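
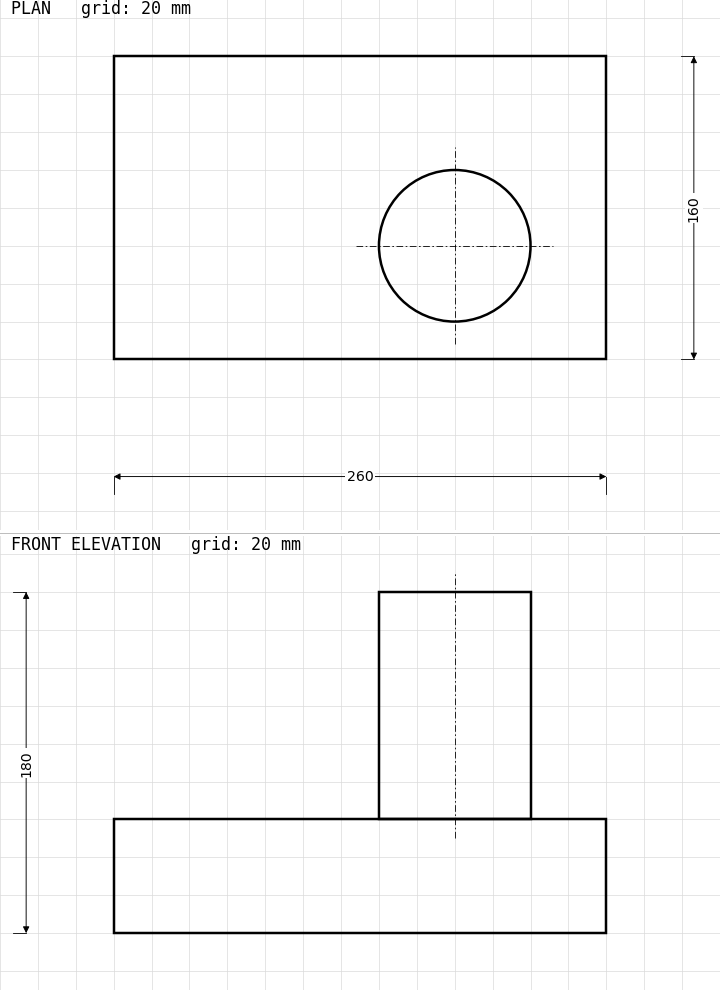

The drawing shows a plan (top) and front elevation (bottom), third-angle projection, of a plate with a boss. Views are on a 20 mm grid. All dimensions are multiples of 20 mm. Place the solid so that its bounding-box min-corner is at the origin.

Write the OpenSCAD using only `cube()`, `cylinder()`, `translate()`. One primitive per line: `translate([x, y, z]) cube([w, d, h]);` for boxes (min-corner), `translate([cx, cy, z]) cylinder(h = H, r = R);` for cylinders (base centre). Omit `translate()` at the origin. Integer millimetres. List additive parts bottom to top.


cube([260, 160, 60]);
translate([180, 60, 60]) cylinder(h = 120, r = 40);


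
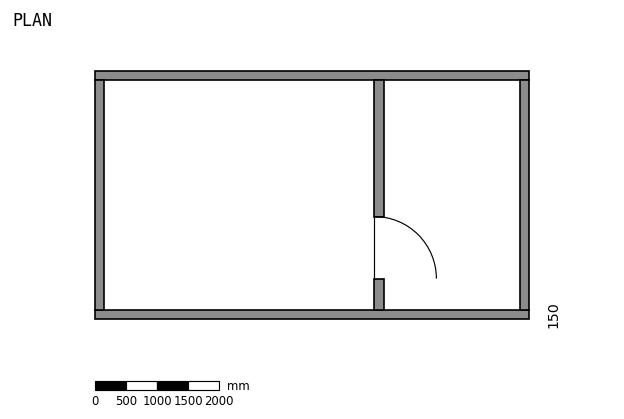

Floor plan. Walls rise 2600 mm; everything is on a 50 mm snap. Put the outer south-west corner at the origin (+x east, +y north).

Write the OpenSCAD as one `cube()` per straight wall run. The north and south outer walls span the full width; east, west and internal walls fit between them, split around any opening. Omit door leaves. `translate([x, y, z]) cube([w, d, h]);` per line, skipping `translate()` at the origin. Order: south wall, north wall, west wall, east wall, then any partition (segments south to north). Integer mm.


cube([7000, 150, 2600]);
translate([0, 3850, 0]) cube([7000, 150, 2600]);
translate([0, 150, 0]) cube([150, 3700, 2600]);
translate([6850, 150, 0]) cube([150, 3700, 2600]);
translate([4500, 150, 0]) cube([150, 500, 2600]);
translate([4500, 1650, 0]) cube([150, 2200, 2600]);


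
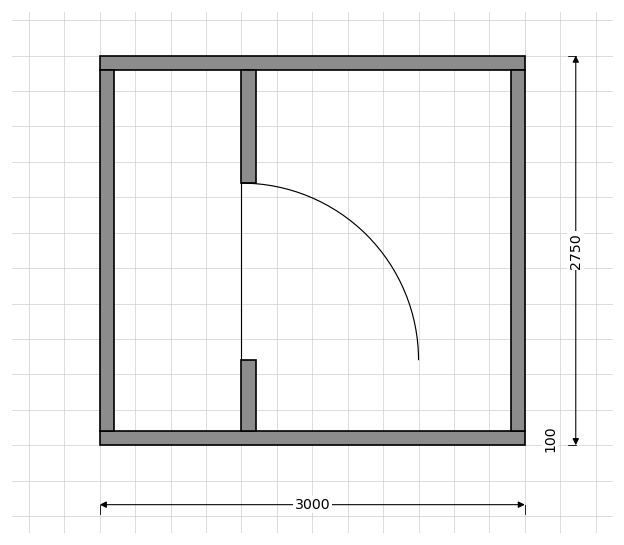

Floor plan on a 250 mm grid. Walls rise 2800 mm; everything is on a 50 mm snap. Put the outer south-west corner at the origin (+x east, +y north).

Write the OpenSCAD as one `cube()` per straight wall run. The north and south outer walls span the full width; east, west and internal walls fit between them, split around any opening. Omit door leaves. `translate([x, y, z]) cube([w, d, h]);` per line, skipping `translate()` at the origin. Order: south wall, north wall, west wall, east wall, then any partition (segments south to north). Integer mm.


cube([3000, 100, 2800]);
translate([0, 2650, 0]) cube([3000, 100, 2800]);
translate([0, 100, 0]) cube([100, 2550, 2800]);
translate([2900, 100, 0]) cube([100, 2550, 2800]);
translate([1000, 100, 0]) cube([100, 500, 2800]);
translate([1000, 1850, 0]) cube([100, 800, 2800]);


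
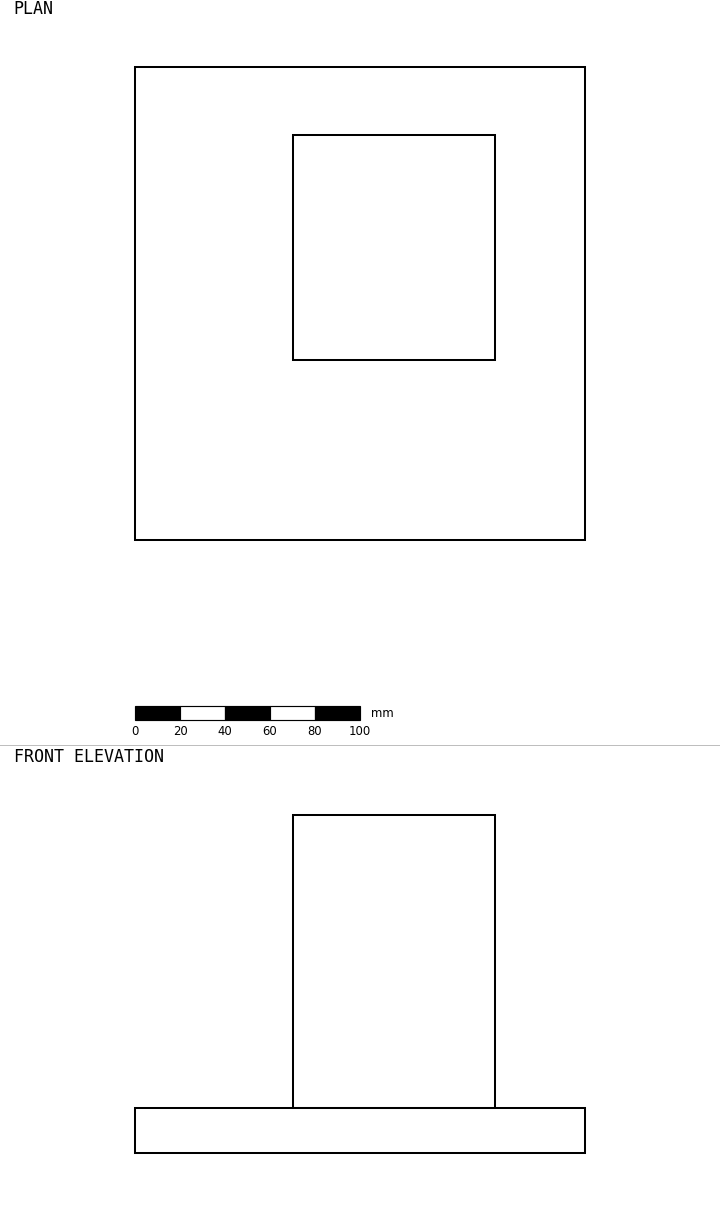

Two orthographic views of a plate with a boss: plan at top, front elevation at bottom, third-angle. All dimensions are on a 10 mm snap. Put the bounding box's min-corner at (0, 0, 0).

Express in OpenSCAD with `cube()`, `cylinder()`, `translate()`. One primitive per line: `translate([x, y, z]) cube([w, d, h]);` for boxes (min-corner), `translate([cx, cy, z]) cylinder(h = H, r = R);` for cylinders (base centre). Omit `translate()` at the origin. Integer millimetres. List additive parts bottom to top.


cube([200, 210, 20]);
translate([70, 80, 20]) cube([90, 100, 130]);


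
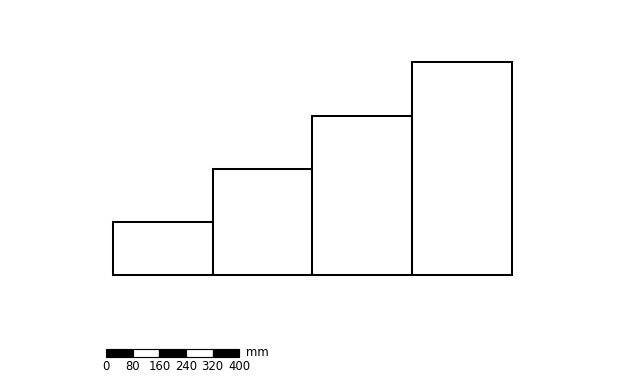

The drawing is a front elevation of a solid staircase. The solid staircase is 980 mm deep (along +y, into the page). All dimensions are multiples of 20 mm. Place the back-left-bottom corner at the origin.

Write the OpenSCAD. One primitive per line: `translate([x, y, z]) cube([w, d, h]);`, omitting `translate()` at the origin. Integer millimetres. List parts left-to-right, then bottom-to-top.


cube([300, 980, 160]);
translate([300, 0, 0]) cube([300, 980, 320]);
translate([600, 0, 0]) cube([300, 980, 480]);
translate([900, 0, 0]) cube([300, 980, 640]);


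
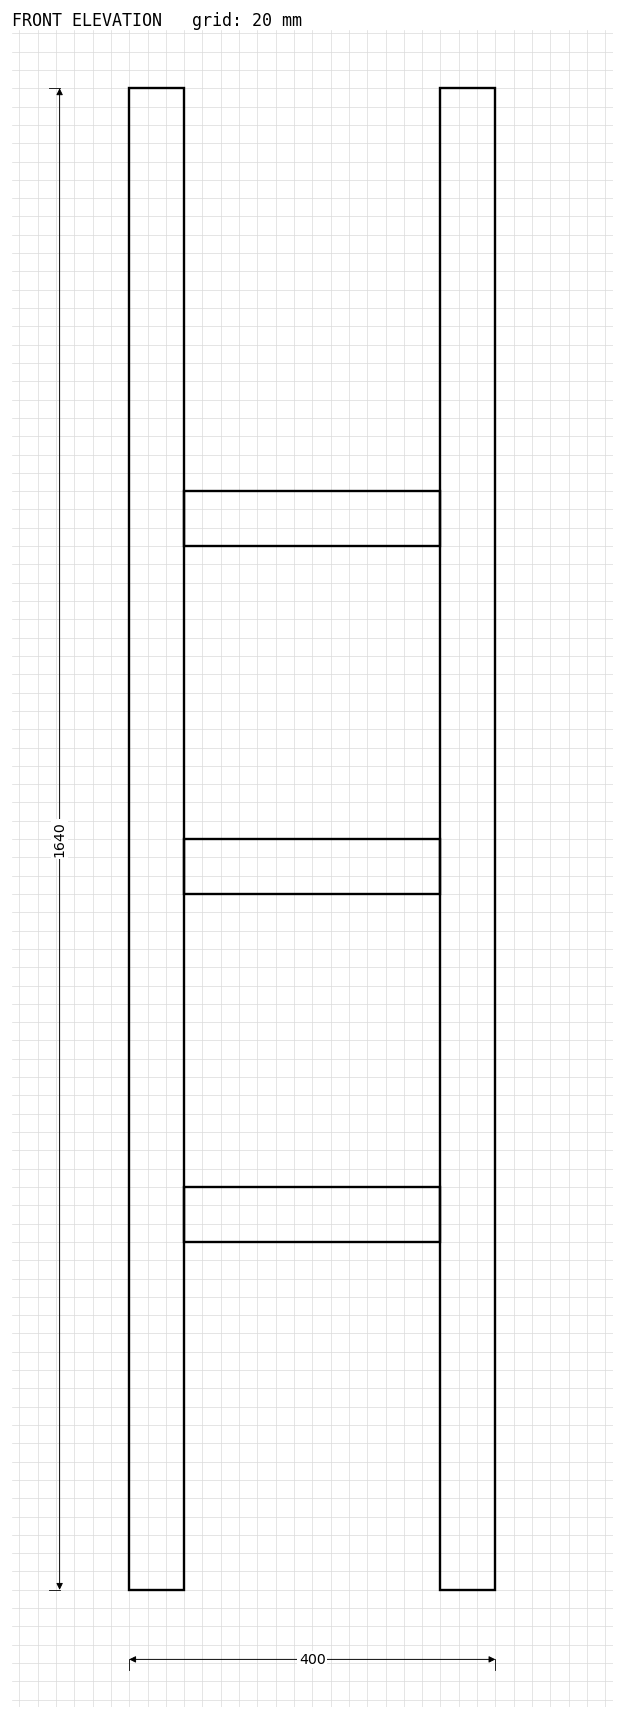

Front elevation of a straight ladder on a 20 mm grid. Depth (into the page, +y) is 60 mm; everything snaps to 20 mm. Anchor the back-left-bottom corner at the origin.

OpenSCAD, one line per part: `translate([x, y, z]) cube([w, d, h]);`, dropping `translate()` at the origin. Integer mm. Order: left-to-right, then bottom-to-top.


cube([60, 60, 1640]);
translate([60, 0, 380]) cube([280, 60, 60]);
translate([60, 0, 760]) cube([280, 60, 60]);
translate([60, 0, 1140]) cube([280, 60, 60]);
translate([340, 0, 0]) cube([60, 60, 1640]);


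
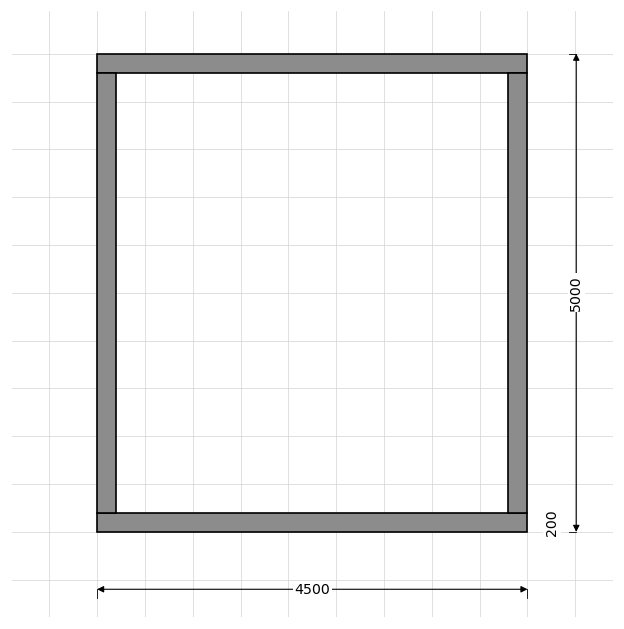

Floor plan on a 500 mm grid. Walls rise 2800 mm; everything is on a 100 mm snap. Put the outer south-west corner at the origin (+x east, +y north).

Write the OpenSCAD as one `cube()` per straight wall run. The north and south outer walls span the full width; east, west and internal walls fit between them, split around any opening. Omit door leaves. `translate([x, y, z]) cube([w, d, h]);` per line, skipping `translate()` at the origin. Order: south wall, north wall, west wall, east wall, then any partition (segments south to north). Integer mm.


cube([4500, 200, 2800]);
translate([0, 4800, 0]) cube([4500, 200, 2800]);
translate([0, 200, 0]) cube([200, 4600, 2800]);
translate([4300, 200, 0]) cube([200, 4600, 2800]);


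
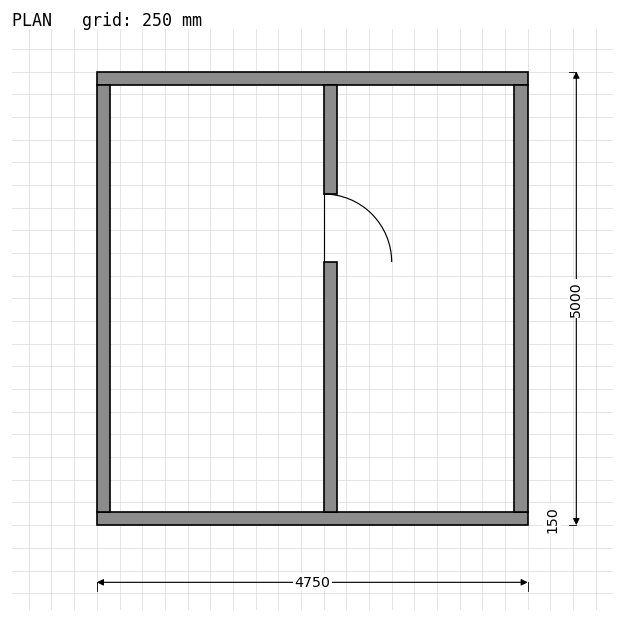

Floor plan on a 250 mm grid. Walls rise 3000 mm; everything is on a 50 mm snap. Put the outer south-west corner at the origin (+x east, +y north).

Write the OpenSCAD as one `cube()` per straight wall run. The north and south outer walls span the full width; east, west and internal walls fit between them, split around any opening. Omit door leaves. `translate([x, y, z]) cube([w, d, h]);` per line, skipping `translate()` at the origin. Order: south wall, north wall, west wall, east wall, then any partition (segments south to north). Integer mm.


cube([4750, 150, 3000]);
translate([0, 4850, 0]) cube([4750, 150, 3000]);
translate([0, 150, 0]) cube([150, 4700, 3000]);
translate([4600, 150, 0]) cube([150, 4700, 3000]);
translate([2500, 150, 0]) cube([150, 2750, 3000]);
translate([2500, 3650, 0]) cube([150, 1200, 3000]);


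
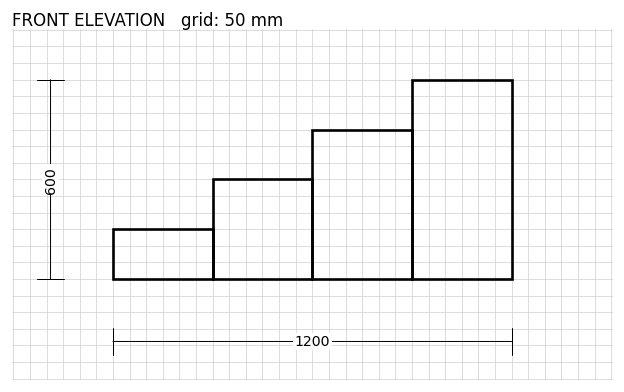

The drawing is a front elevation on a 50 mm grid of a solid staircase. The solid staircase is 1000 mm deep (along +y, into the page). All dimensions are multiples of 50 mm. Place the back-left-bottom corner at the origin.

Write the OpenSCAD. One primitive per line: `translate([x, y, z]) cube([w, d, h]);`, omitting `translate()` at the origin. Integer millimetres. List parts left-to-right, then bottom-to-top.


cube([300, 1000, 150]);
translate([300, 0, 0]) cube([300, 1000, 300]);
translate([600, 0, 0]) cube([300, 1000, 450]);
translate([900, 0, 0]) cube([300, 1000, 600]);


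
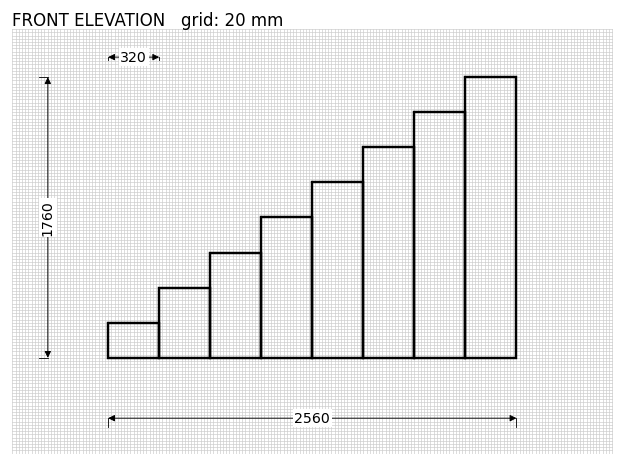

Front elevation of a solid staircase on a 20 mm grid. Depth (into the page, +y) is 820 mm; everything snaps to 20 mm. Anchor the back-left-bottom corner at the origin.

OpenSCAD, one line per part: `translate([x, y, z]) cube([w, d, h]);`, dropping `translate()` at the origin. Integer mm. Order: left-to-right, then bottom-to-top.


cube([320, 820, 220]);
translate([320, 0, 0]) cube([320, 820, 440]);
translate([640, 0, 0]) cube([320, 820, 660]);
translate([960, 0, 0]) cube([320, 820, 880]);
translate([1280, 0, 0]) cube([320, 820, 1100]);
translate([1600, 0, 0]) cube([320, 820, 1320]);
translate([1920, 0, 0]) cube([320, 820, 1540]);
translate([2240, 0, 0]) cube([320, 820, 1760]);


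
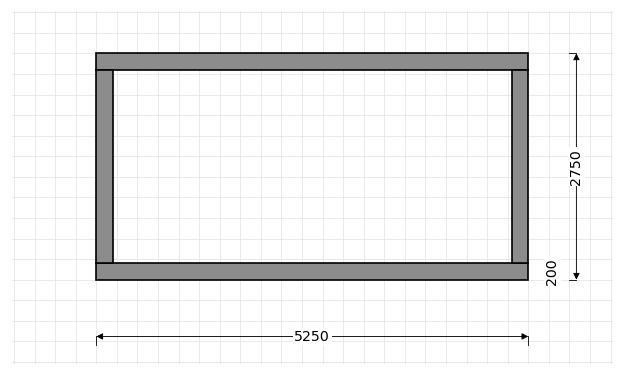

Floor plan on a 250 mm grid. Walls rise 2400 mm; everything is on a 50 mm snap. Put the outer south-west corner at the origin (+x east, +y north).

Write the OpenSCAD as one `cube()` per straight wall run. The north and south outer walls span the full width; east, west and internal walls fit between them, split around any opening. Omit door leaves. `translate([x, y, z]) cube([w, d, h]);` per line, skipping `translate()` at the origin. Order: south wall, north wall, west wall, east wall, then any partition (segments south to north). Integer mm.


cube([5250, 200, 2400]);
translate([0, 2550, 0]) cube([5250, 200, 2400]);
translate([0, 200, 0]) cube([200, 2350, 2400]);
translate([5050, 200, 0]) cube([200, 2350, 2400]);


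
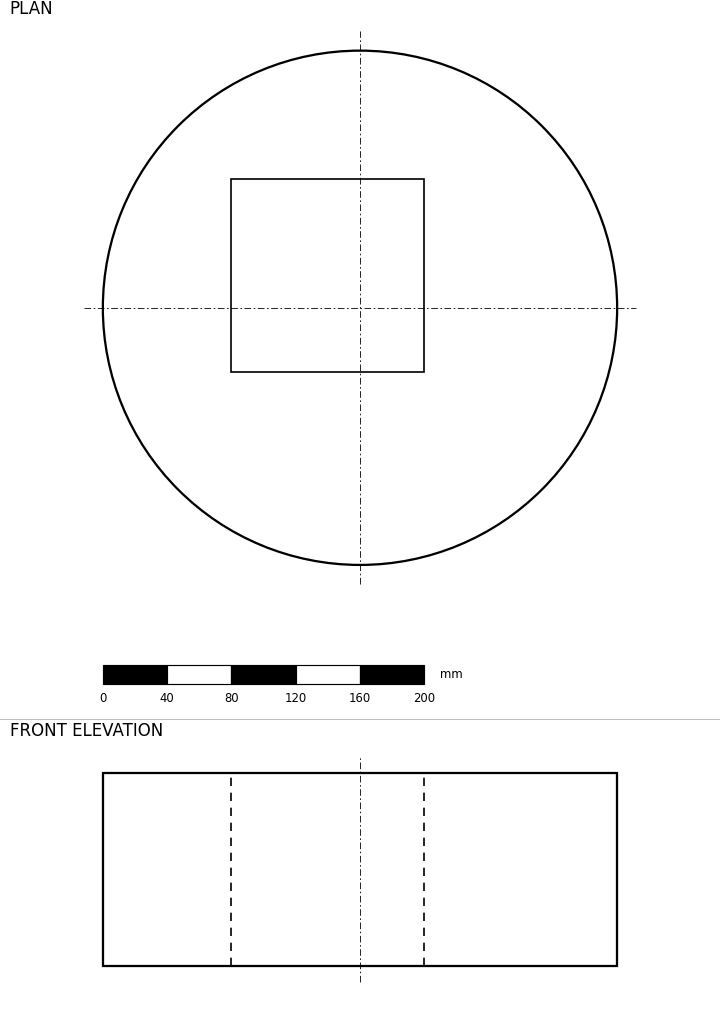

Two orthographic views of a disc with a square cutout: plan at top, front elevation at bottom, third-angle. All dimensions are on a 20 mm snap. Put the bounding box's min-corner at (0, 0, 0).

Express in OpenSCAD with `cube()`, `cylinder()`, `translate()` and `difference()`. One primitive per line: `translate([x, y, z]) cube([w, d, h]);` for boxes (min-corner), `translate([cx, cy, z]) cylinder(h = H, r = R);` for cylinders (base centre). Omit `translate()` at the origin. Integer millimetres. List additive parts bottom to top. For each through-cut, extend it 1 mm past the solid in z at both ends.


difference() {
  translate([160, 160, 0]) cylinder(h = 120, r = 160);
  translate([80, 120, -1]) cube([120, 120, 122]);
}


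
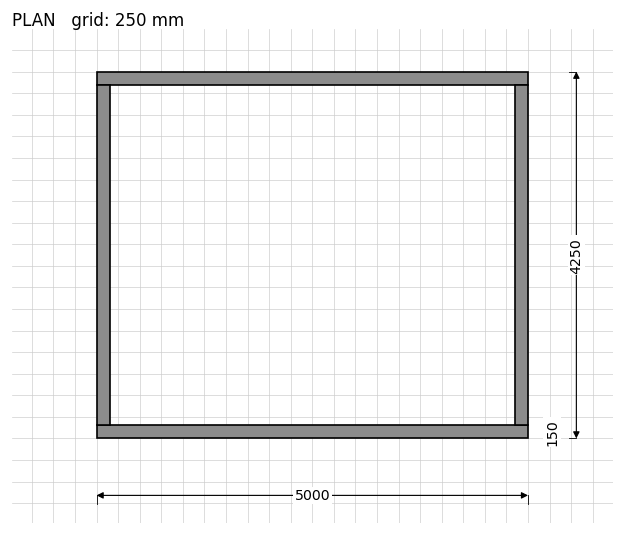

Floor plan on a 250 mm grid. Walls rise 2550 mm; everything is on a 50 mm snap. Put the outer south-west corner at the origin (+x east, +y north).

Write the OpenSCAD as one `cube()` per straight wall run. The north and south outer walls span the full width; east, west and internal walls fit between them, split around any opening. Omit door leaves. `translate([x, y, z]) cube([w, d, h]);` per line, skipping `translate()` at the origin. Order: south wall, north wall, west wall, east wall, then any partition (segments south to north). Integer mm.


cube([5000, 150, 2550]);
translate([0, 4100, 0]) cube([5000, 150, 2550]);
translate([0, 150, 0]) cube([150, 3950, 2550]);
translate([4850, 150, 0]) cube([150, 3950, 2550]);


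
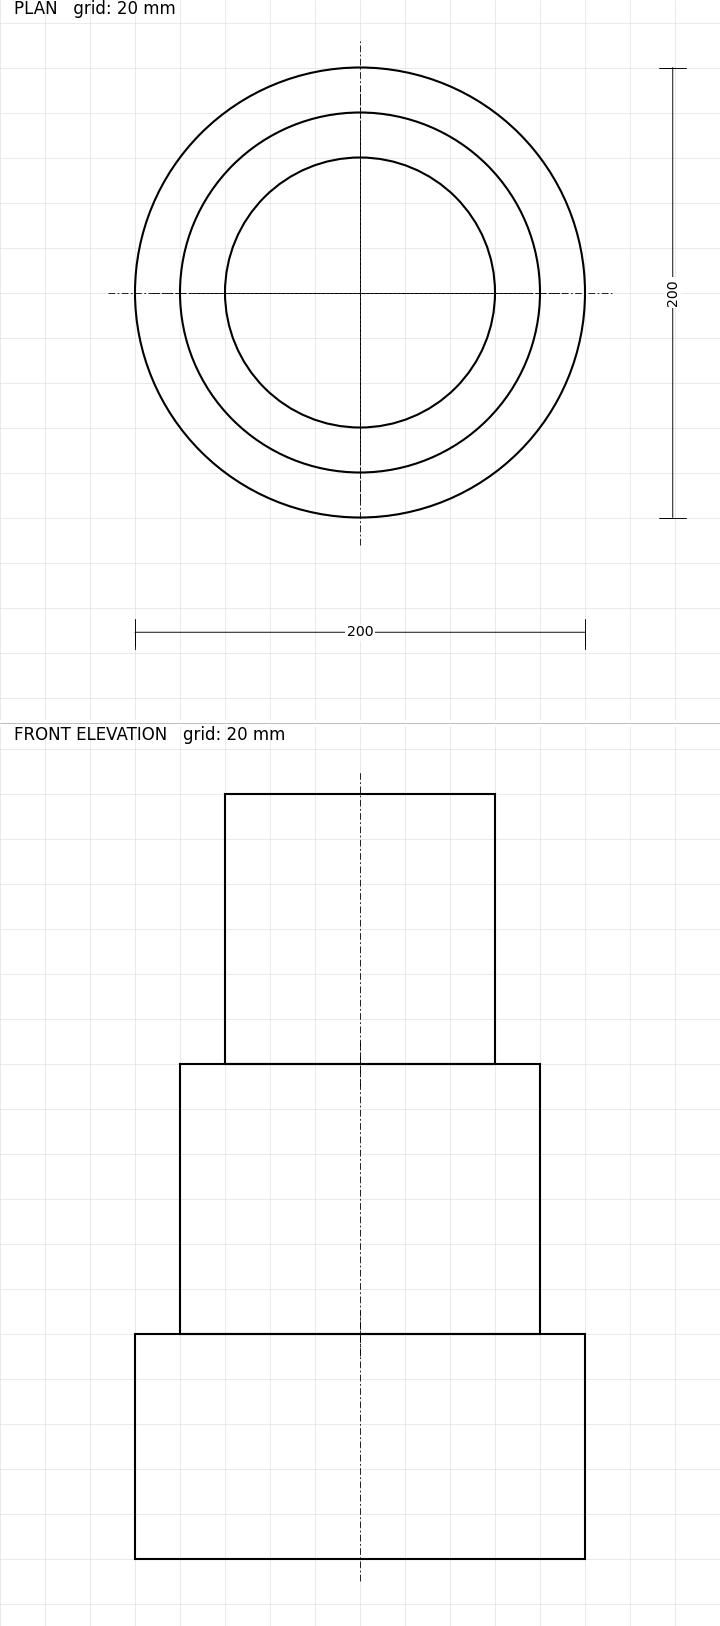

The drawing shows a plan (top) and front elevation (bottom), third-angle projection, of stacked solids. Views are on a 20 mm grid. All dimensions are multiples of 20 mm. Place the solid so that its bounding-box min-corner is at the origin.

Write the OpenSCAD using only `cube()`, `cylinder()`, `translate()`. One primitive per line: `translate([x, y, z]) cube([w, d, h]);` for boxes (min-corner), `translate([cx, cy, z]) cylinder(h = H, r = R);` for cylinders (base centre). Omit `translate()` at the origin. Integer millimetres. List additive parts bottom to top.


translate([100, 100, 0]) cylinder(h = 100, r = 100);
translate([100, 100, 100]) cylinder(h = 120, r = 80);
translate([100, 100, 220]) cylinder(h = 120, r = 60);


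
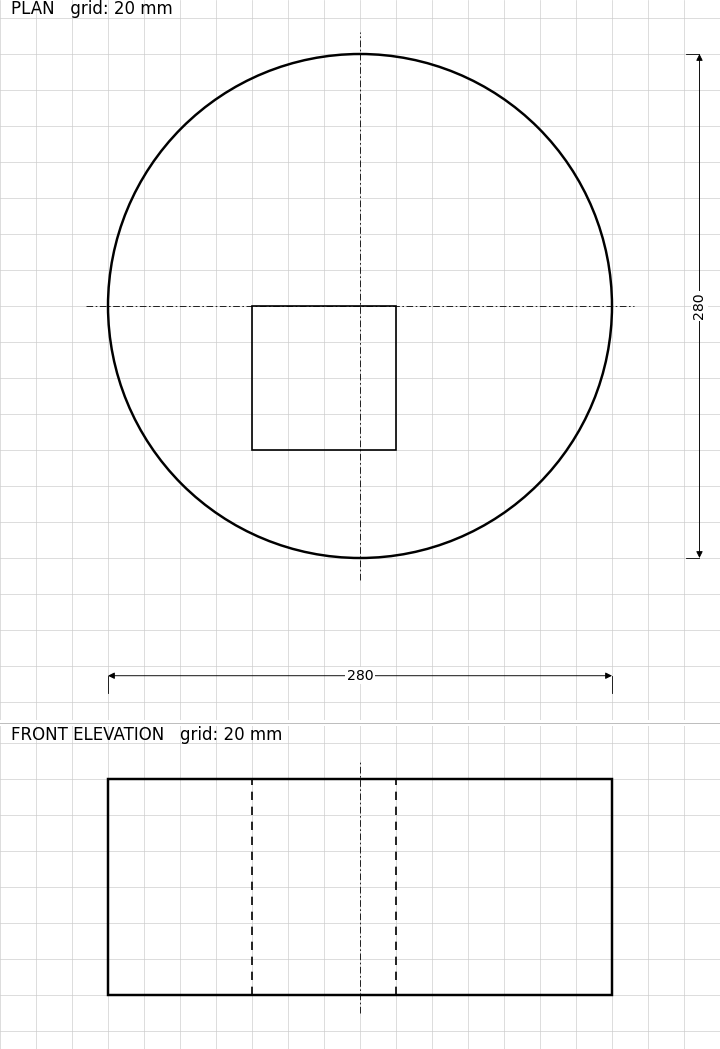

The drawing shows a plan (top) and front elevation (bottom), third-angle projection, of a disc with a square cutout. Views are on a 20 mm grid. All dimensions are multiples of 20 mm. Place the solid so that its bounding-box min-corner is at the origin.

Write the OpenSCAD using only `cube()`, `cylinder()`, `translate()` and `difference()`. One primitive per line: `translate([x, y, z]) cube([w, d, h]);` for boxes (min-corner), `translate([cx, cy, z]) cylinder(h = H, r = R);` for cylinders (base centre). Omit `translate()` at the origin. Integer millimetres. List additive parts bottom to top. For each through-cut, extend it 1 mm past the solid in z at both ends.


difference() {
  translate([140, 140, 0]) cylinder(h = 120, r = 140);
  translate([80, 60, -1]) cube([80, 80, 122]);
}


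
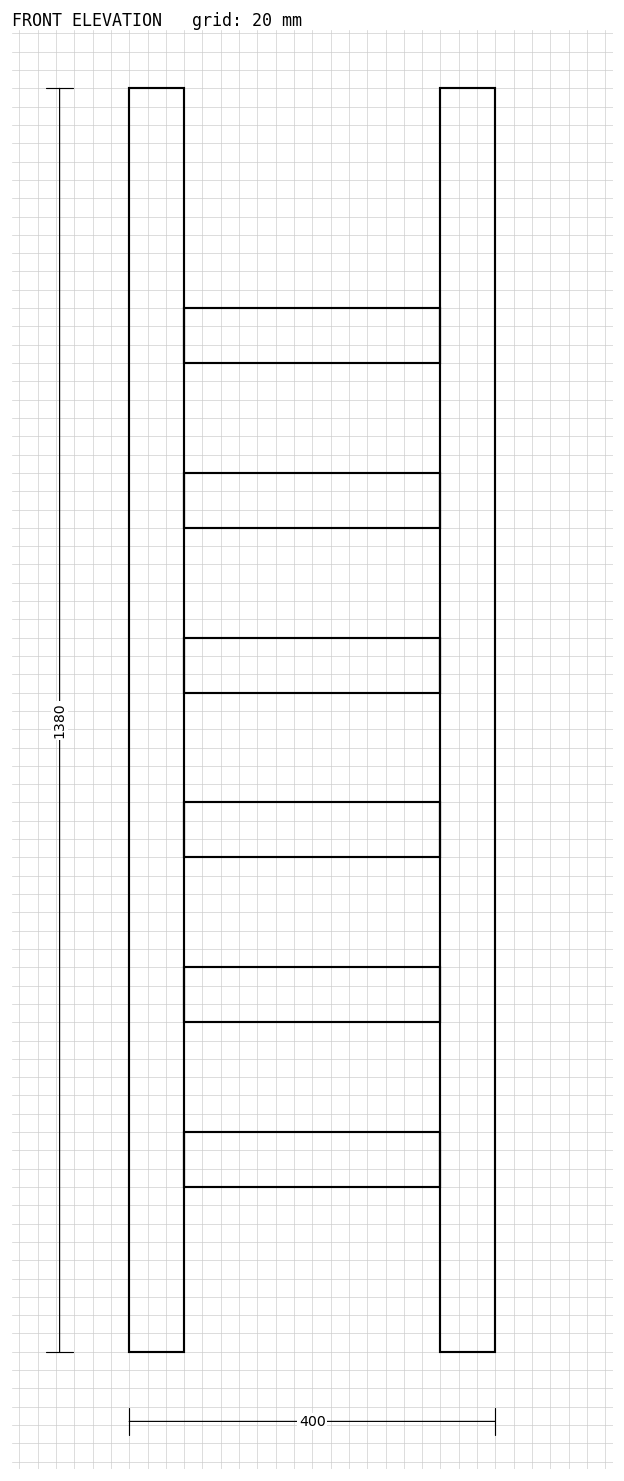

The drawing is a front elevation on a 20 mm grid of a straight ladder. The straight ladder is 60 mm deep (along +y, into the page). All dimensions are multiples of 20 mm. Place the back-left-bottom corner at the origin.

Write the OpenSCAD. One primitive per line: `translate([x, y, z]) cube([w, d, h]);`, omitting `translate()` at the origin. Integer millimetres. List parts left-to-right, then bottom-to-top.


cube([60, 60, 1380]);
translate([60, 0, 180]) cube([280, 60, 60]);
translate([60, 0, 360]) cube([280, 60, 60]);
translate([60, 0, 540]) cube([280, 60, 60]);
translate([60, 0, 720]) cube([280, 60, 60]);
translate([60, 0, 900]) cube([280, 60, 60]);
translate([60, 0, 1080]) cube([280, 60, 60]);
translate([340, 0, 0]) cube([60, 60, 1380]);


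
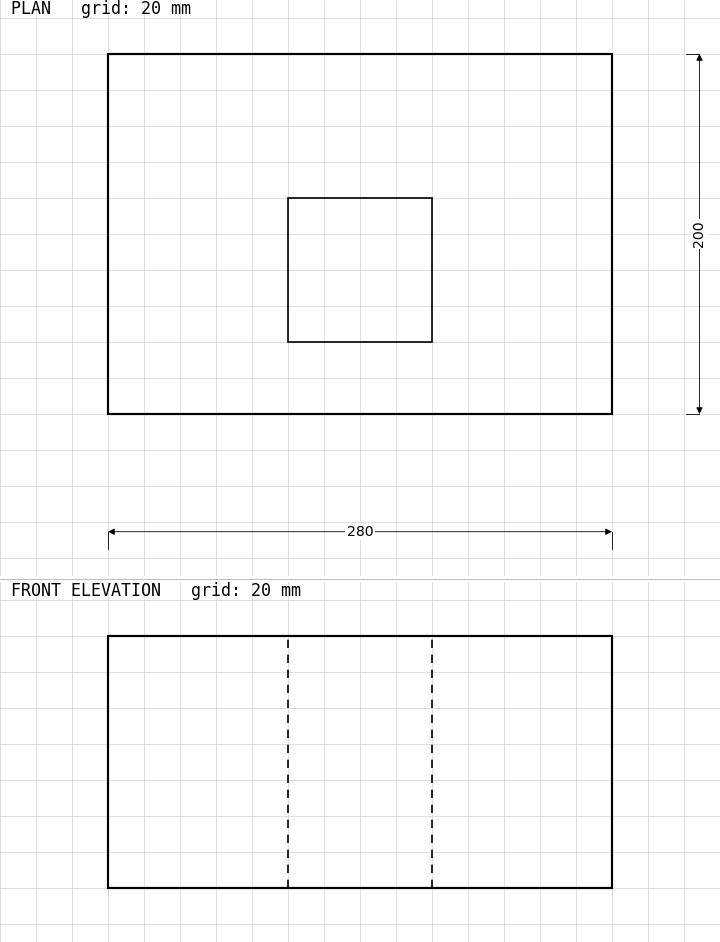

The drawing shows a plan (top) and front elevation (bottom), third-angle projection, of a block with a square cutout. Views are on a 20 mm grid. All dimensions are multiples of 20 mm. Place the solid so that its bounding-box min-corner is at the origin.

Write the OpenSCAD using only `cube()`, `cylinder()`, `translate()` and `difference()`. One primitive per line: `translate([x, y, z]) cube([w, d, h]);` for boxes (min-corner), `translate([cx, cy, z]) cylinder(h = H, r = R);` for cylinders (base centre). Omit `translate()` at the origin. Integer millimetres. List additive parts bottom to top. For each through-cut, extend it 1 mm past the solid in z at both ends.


difference() {
  cube([280, 200, 140]);
  translate([100, 40, -1]) cube([80, 80, 142]);
}


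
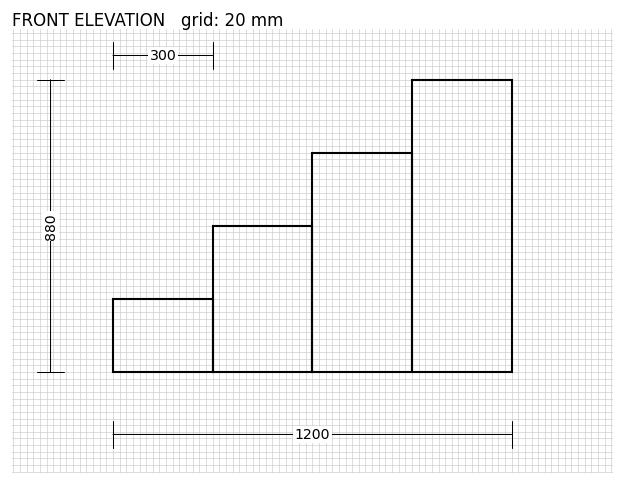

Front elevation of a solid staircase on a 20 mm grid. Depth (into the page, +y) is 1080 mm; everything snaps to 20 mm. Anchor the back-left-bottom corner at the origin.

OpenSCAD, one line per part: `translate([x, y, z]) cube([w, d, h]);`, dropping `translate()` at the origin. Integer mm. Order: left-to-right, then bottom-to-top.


cube([300, 1080, 220]);
translate([300, 0, 0]) cube([300, 1080, 440]);
translate([600, 0, 0]) cube([300, 1080, 660]);
translate([900, 0, 0]) cube([300, 1080, 880]);


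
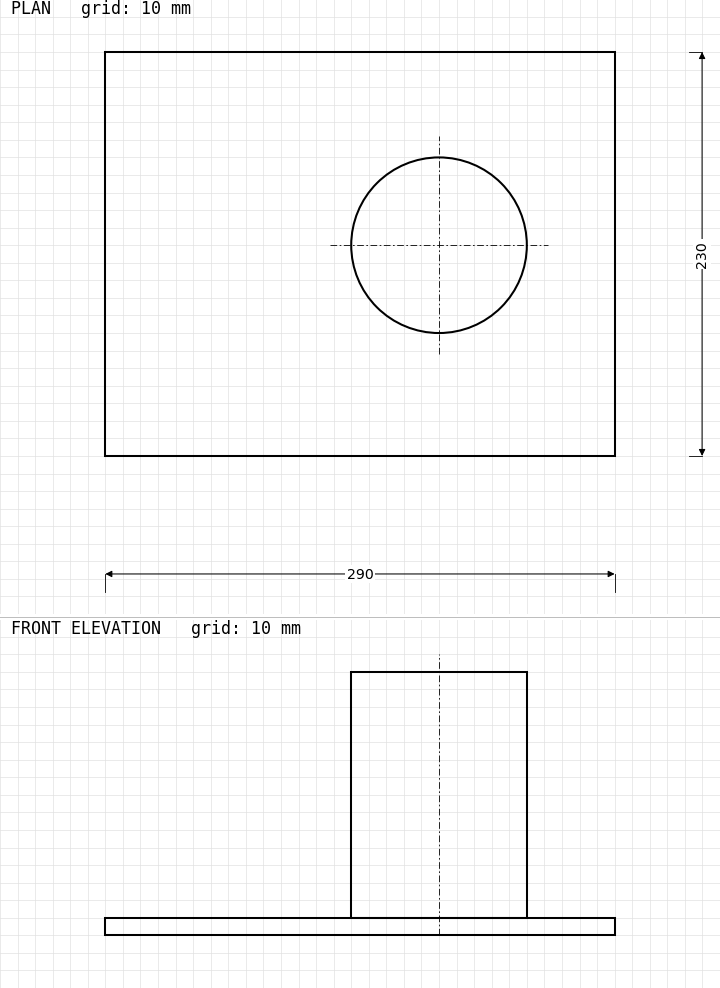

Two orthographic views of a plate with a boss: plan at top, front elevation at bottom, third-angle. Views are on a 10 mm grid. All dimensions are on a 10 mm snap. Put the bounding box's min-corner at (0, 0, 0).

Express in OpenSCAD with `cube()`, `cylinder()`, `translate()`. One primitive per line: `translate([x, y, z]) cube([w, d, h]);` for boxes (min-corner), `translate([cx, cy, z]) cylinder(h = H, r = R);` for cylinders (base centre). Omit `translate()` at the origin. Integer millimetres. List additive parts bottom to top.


cube([290, 230, 10]);
translate([190, 120, 10]) cylinder(h = 140, r = 50);


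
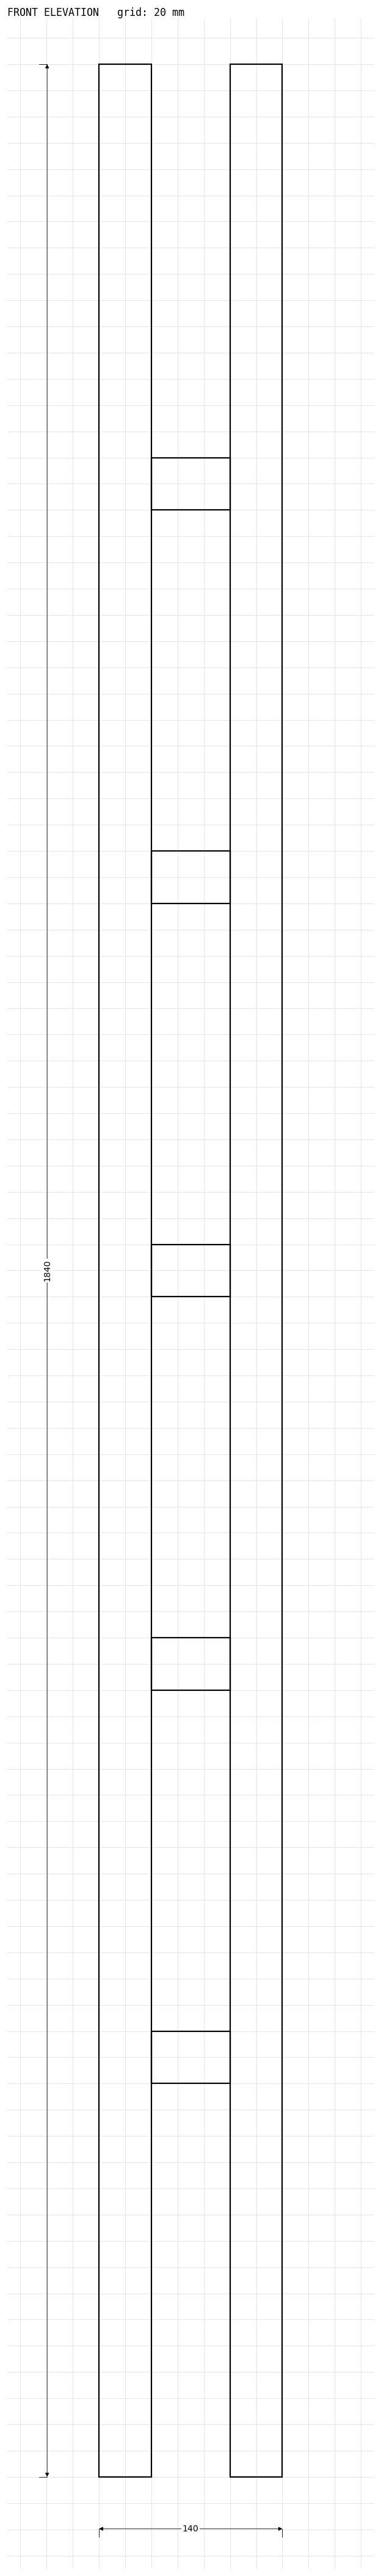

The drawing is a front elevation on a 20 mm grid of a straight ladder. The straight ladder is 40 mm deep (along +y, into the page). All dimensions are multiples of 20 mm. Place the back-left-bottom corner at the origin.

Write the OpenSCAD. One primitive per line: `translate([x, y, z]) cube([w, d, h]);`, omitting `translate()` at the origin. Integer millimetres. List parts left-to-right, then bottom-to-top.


cube([40, 40, 1840]);
translate([40, 0, 300]) cube([60, 40, 40]);
translate([40, 0, 600]) cube([60, 40, 40]);
translate([40, 0, 900]) cube([60, 40, 40]);
translate([40, 0, 1200]) cube([60, 40, 40]);
translate([40, 0, 1500]) cube([60, 40, 40]);
translate([100, 0, 0]) cube([40, 40, 1840]);


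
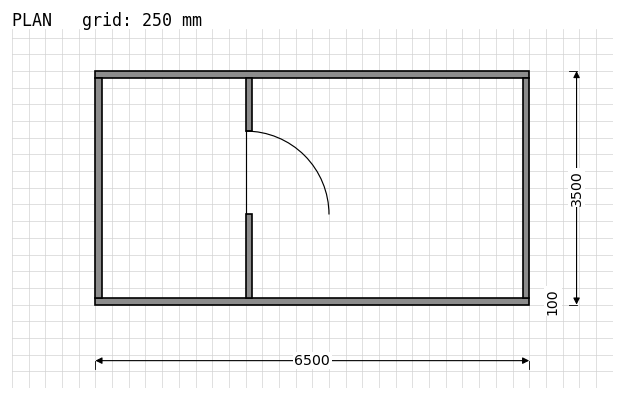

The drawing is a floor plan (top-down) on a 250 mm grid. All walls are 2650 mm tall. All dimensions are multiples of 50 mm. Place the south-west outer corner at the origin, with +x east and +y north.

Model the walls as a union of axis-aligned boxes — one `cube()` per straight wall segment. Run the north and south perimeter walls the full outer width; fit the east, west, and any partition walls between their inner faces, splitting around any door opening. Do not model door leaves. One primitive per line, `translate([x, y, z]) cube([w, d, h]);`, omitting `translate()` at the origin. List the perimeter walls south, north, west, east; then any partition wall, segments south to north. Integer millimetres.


cube([6500, 100, 2650]);
translate([0, 3400, 0]) cube([6500, 100, 2650]);
translate([0, 100, 0]) cube([100, 3300, 2650]);
translate([6400, 100, 0]) cube([100, 3300, 2650]);
translate([2250, 100, 0]) cube([100, 1250, 2650]);
translate([2250, 2600, 0]) cube([100, 800, 2650]);


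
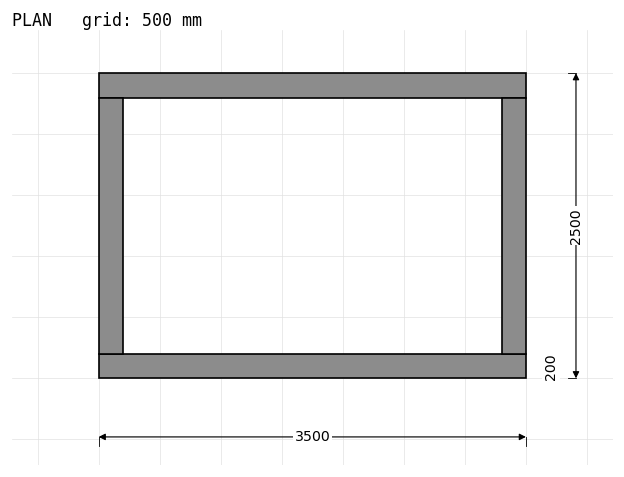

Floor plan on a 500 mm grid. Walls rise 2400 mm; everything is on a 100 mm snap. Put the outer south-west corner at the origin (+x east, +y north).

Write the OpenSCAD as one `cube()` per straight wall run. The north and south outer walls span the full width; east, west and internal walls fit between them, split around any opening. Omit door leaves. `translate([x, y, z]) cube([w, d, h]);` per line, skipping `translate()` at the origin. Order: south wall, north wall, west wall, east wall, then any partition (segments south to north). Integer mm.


cube([3500, 200, 2400]);
translate([0, 2300, 0]) cube([3500, 200, 2400]);
translate([0, 200, 0]) cube([200, 2100, 2400]);
translate([3300, 200, 0]) cube([200, 2100, 2400]);


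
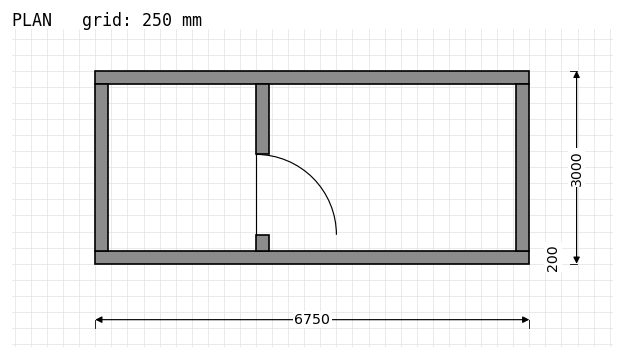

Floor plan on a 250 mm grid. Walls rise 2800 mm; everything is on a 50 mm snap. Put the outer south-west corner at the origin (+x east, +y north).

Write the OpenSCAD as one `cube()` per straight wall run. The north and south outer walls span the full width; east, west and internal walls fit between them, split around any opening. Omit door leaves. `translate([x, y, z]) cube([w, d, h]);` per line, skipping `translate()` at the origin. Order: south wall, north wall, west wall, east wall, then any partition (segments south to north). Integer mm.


cube([6750, 200, 2800]);
translate([0, 2800, 0]) cube([6750, 200, 2800]);
translate([0, 200, 0]) cube([200, 2600, 2800]);
translate([6550, 200, 0]) cube([200, 2600, 2800]);
translate([2500, 200, 0]) cube([200, 250, 2800]);
translate([2500, 1700, 0]) cube([200, 1100, 2800]);


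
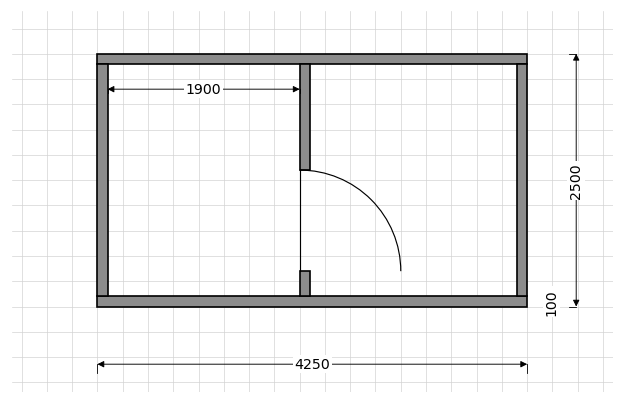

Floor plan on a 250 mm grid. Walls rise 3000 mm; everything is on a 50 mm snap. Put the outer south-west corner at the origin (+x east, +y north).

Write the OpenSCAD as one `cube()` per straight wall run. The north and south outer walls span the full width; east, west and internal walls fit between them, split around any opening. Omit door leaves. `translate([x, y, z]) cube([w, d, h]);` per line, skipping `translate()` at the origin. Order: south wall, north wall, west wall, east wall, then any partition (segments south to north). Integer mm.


cube([4250, 100, 3000]);
translate([0, 2400, 0]) cube([4250, 100, 3000]);
translate([0, 100, 0]) cube([100, 2300, 3000]);
translate([4150, 100, 0]) cube([100, 2300, 3000]);
translate([2000, 100, 0]) cube([100, 250, 3000]);
translate([2000, 1350, 0]) cube([100, 1050, 3000]);


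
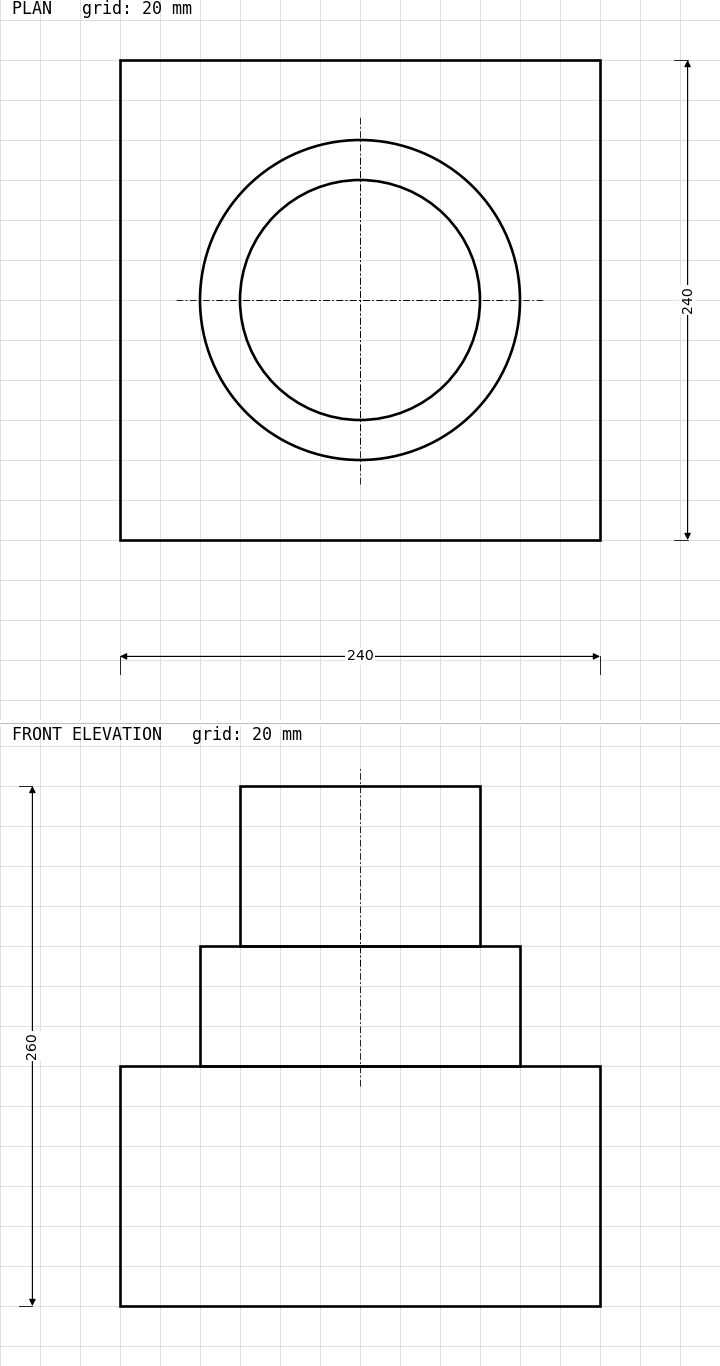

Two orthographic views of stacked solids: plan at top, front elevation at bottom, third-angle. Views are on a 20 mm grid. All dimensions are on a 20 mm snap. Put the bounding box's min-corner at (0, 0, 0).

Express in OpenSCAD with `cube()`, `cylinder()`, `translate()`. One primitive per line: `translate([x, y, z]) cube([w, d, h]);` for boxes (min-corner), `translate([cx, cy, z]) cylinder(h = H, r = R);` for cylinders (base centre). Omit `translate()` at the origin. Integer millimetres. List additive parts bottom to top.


cube([240, 240, 120]);
translate([120, 120, 120]) cylinder(h = 60, r = 80);
translate([120, 120, 180]) cylinder(h = 80, r = 60);


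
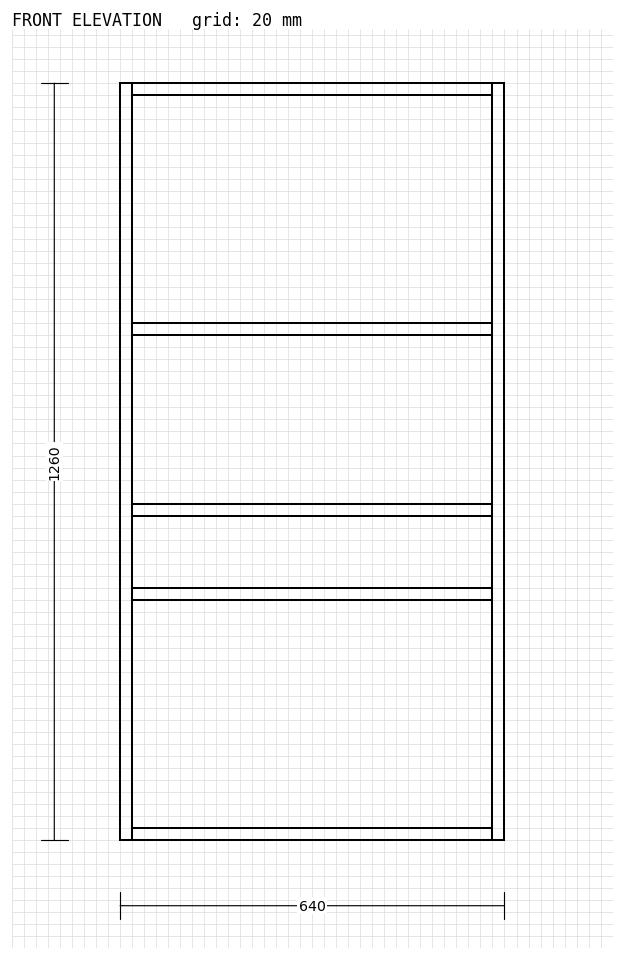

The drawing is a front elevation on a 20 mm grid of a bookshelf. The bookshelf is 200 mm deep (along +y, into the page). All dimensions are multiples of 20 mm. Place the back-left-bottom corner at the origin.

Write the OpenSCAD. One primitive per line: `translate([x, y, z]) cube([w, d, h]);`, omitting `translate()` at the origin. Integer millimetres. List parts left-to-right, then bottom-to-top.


cube([20, 200, 1260]);
translate([20, 0, 0]) cube([600, 200, 20]);
translate([20, 0, 400]) cube([600, 200, 20]);
translate([20, 0, 540]) cube([600, 200, 20]);
translate([20, 0, 840]) cube([600, 200, 20]);
translate([20, 0, 1240]) cube([600, 200, 20]);
translate([620, 0, 0]) cube([20, 200, 1260]);


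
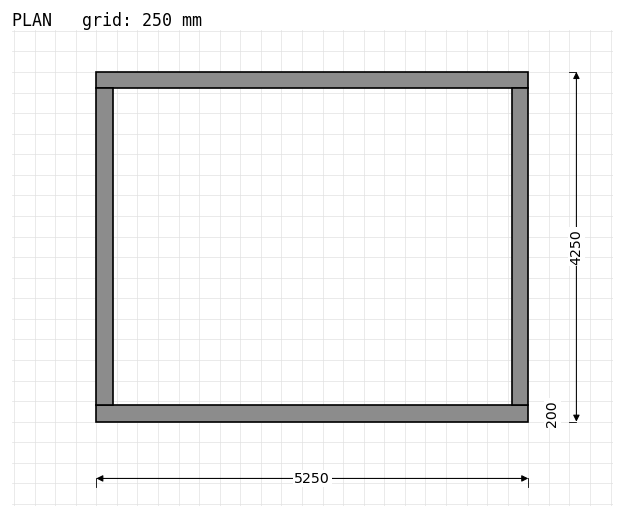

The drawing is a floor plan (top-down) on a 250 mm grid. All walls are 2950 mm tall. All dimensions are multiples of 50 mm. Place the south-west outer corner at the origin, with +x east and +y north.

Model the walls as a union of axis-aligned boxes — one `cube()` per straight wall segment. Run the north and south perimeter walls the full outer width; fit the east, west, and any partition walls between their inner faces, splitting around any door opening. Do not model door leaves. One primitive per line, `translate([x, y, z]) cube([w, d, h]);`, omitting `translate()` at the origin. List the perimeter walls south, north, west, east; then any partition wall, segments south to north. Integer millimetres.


cube([5250, 200, 2950]);
translate([0, 4050, 0]) cube([5250, 200, 2950]);
translate([0, 200, 0]) cube([200, 3850, 2950]);
translate([5050, 200, 0]) cube([200, 3850, 2950]);


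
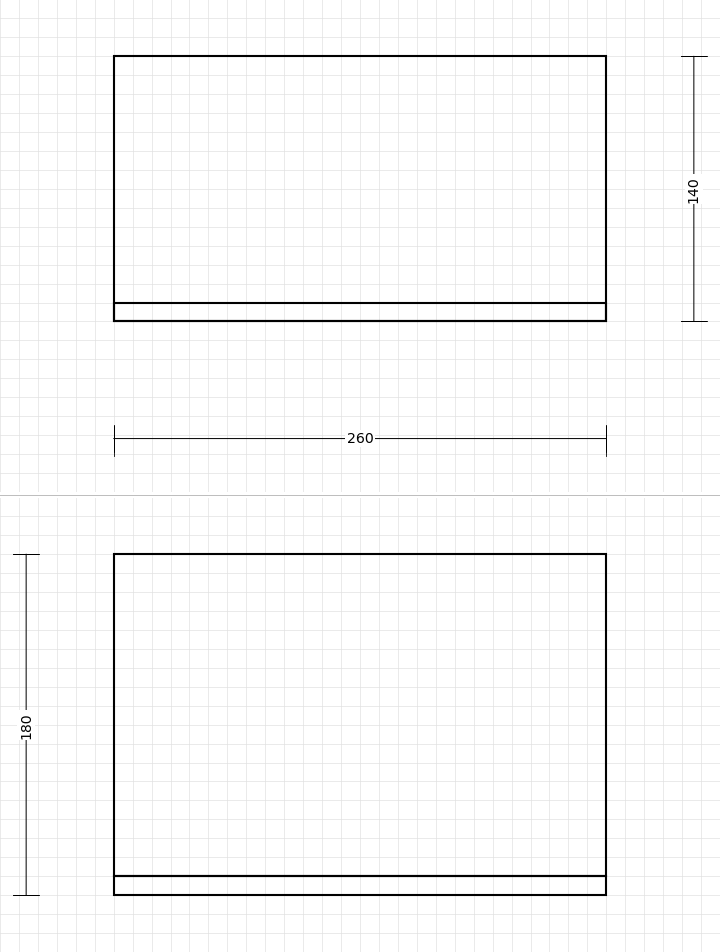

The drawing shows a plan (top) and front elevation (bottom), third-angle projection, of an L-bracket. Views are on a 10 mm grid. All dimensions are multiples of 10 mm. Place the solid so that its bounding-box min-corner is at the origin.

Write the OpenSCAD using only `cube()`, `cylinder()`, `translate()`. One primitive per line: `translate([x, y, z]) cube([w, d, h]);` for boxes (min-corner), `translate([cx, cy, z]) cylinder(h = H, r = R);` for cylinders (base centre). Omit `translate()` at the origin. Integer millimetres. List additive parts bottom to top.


cube([260, 140, 10]);
translate([0, 0, 10]) cube([260, 10, 170]);


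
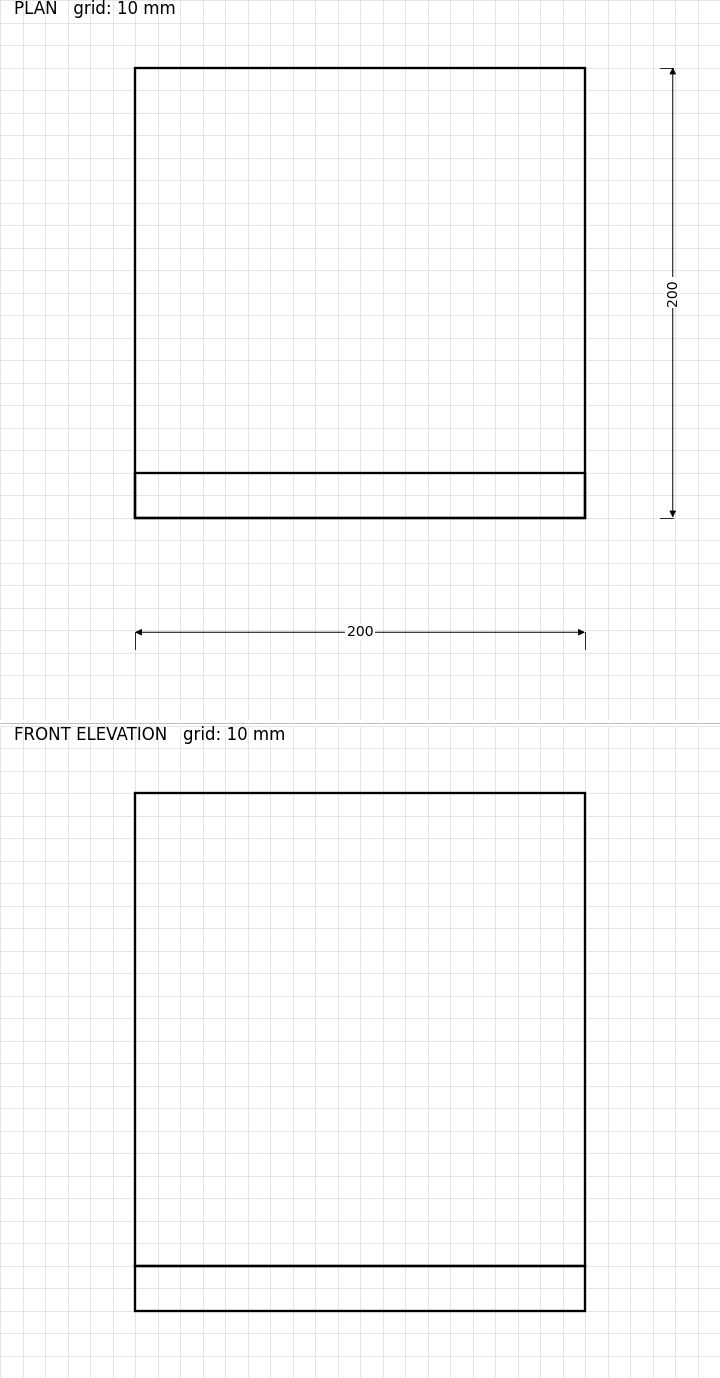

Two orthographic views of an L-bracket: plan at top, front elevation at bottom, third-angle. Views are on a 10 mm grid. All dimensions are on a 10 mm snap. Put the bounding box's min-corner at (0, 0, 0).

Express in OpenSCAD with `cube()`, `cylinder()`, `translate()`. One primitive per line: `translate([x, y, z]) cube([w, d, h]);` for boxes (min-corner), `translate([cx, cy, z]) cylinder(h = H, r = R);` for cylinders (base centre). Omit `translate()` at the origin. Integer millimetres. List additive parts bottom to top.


cube([200, 200, 20]);
translate([0, 0, 20]) cube([200, 20, 210]);


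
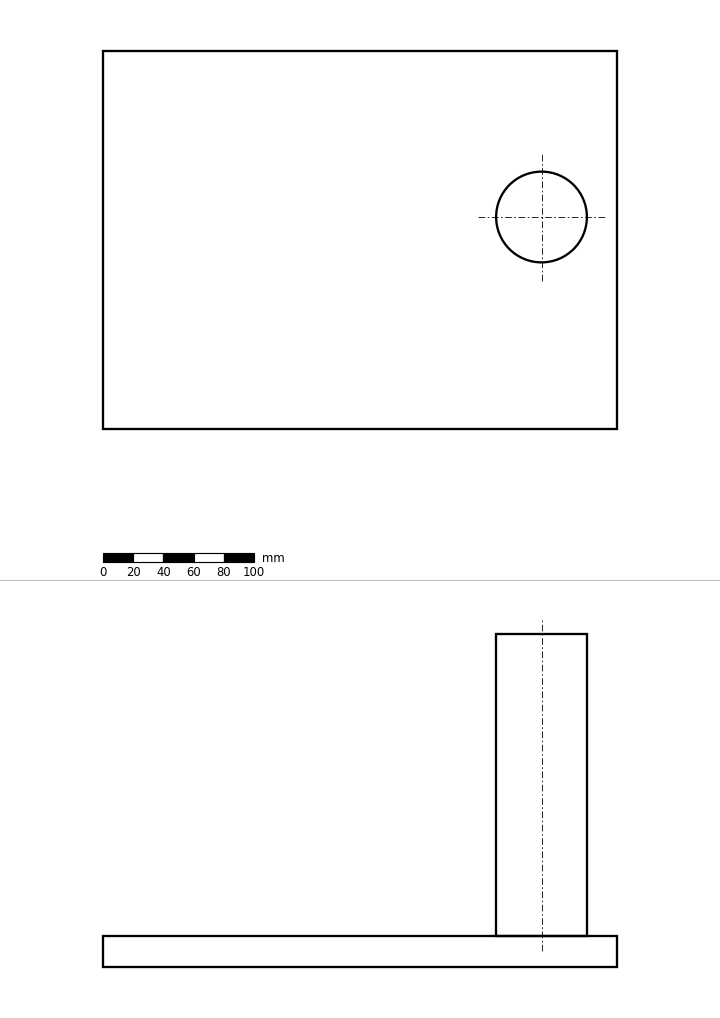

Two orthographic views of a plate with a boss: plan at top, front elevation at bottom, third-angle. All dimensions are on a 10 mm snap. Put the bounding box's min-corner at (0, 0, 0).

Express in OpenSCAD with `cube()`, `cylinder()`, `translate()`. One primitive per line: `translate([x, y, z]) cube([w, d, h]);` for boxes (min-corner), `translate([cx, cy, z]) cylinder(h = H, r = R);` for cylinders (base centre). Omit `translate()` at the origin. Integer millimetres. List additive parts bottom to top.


cube([340, 250, 20]);
translate([290, 140, 20]) cylinder(h = 200, r = 30);


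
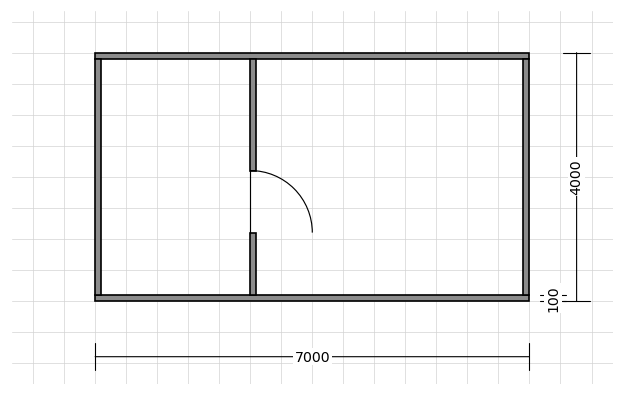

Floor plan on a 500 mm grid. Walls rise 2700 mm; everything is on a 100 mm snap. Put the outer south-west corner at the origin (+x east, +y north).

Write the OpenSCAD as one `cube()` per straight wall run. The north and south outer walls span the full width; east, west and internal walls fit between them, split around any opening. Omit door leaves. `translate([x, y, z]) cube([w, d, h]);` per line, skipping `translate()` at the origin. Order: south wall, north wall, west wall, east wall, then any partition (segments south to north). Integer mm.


cube([7000, 100, 2700]);
translate([0, 3900, 0]) cube([7000, 100, 2700]);
translate([0, 100, 0]) cube([100, 3800, 2700]);
translate([6900, 100, 0]) cube([100, 3800, 2700]);
translate([2500, 100, 0]) cube([100, 1000, 2700]);
translate([2500, 2100, 0]) cube([100, 1800, 2700]);


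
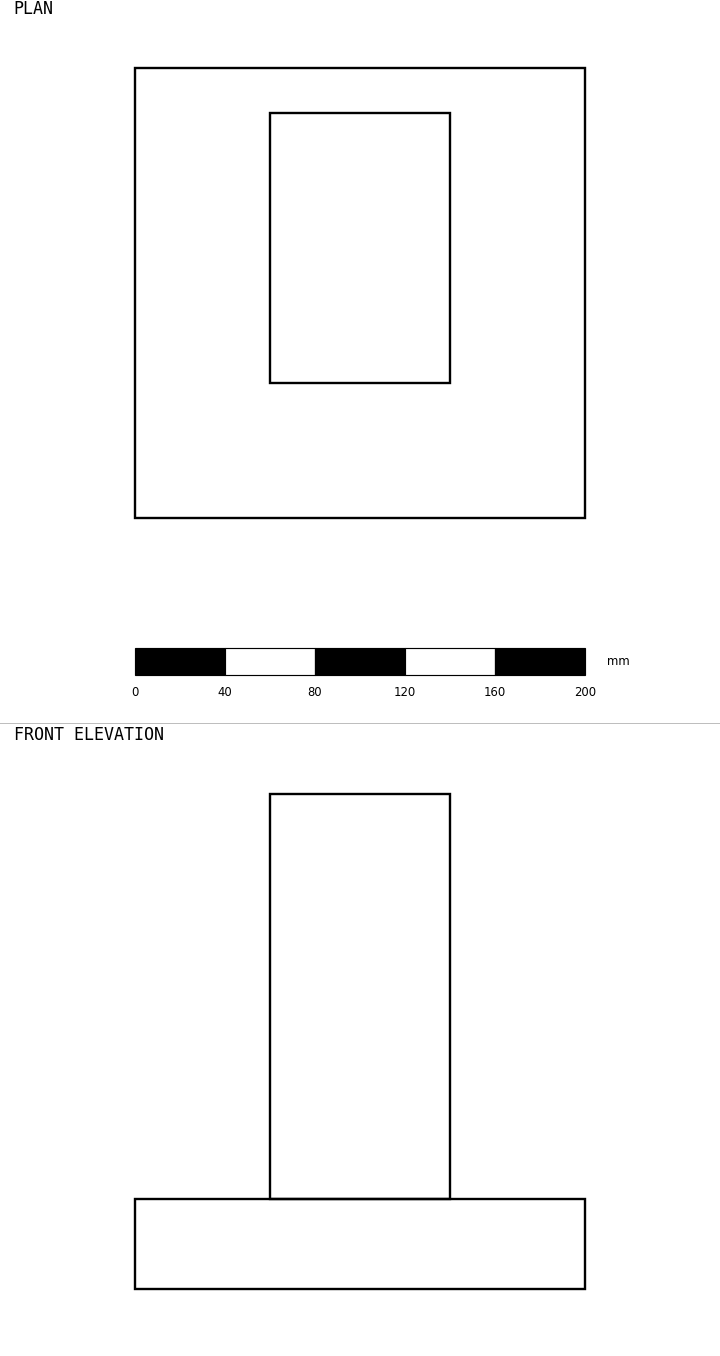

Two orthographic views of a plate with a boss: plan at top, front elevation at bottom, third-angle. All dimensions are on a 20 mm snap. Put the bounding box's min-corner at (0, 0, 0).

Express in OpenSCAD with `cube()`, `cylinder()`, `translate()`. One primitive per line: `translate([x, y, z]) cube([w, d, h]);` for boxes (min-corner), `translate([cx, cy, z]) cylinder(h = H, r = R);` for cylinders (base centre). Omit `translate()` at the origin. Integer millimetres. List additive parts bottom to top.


cube([200, 200, 40]);
translate([60, 60, 40]) cube([80, 120, 180]);


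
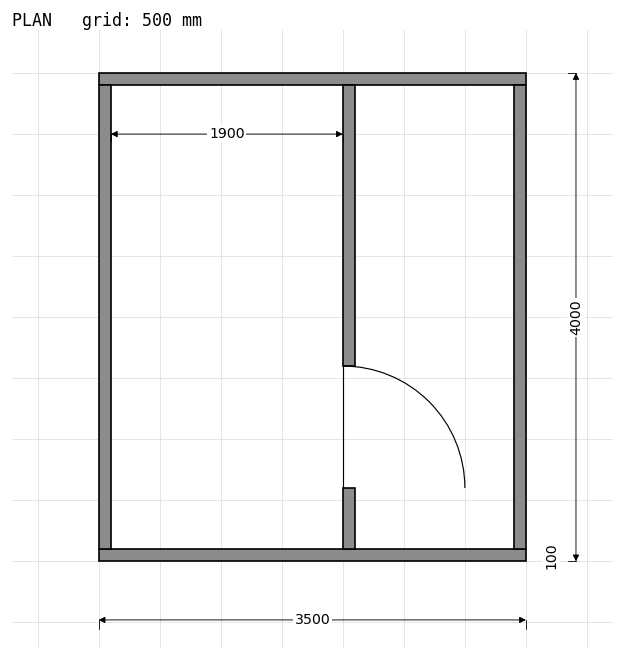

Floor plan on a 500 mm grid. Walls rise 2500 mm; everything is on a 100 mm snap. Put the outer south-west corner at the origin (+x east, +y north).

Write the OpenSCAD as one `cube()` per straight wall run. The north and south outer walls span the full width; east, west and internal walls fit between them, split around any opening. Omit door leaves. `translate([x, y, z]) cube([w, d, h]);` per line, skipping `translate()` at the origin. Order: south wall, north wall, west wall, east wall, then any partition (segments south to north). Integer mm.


cube([3500, 100, 2500]);
translate([0, 3900, 0]) cube([3500, 100, 2500]);
translate([0, 100, 0]) cube([100, 3800, 2500]);
translate([3400, 100, 0]) cube([100, 3800, 2500]);
translate([2000, 100, 0]) cube([100, 500, 2500]);
translate([2000, 1600, 0]) cube([100, 2300, 2500]);


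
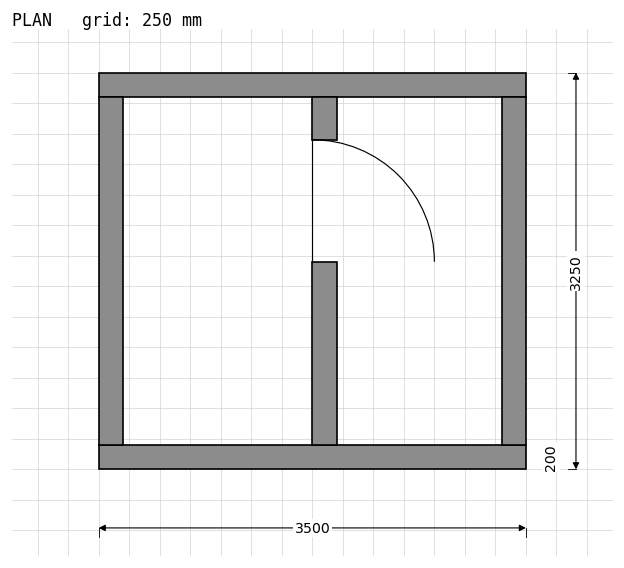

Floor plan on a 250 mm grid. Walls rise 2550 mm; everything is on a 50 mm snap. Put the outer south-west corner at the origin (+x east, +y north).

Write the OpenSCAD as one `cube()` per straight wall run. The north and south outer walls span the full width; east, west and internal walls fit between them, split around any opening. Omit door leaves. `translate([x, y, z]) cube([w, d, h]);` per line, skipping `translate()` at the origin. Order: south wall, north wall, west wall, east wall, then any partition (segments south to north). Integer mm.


cube([3500, 200, 2550]);
translate([0, 3050, 0]) cube([3500, 200, 2550]);
translate([0, 200, 0]) cube([200, 2850, 2550]);
translate([3300, 200, 0]) cube([200, 2850, 2550]);
translate([1750, 200, 0]) cube([200, 1500, 2550]);
translate([1750, 2700, 0]) cube([200, 350, 2550]);


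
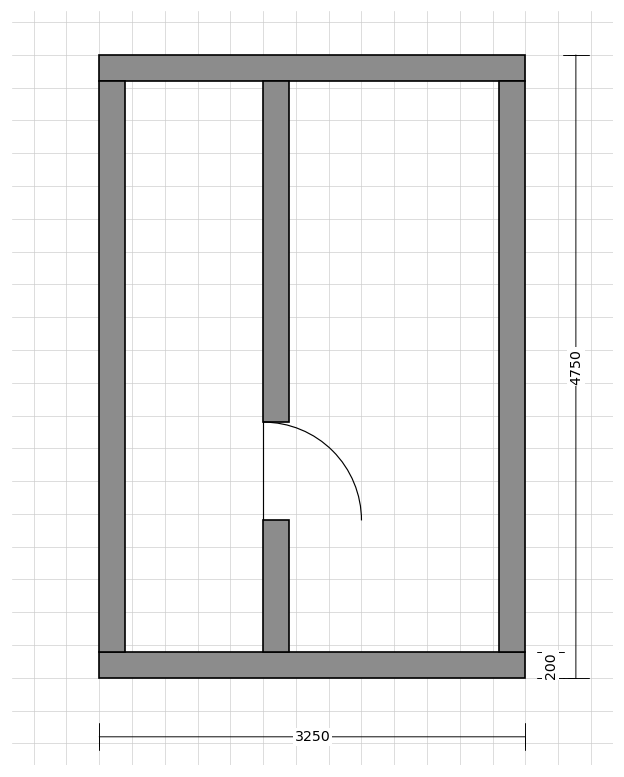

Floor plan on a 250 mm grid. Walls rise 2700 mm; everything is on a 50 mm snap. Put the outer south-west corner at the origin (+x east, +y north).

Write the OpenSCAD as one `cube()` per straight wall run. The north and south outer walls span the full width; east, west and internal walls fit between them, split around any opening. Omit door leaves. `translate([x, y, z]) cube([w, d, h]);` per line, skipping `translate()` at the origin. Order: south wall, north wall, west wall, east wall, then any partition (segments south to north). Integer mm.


cube([3250, 200, 2700]);
translate([0, 4550, 0]) cube([3250, 200, 2700]);
translate([0, 200, 0]) cube([200, 4350, 2700]);
translate([3050, 200, 0]) cube([200, 4350, 2700]);
translate([1250, 200, 0]) cube([200, 1000, 2700]);
translate([1250, 1950, 0]) cube([200, 2600, 2700]);


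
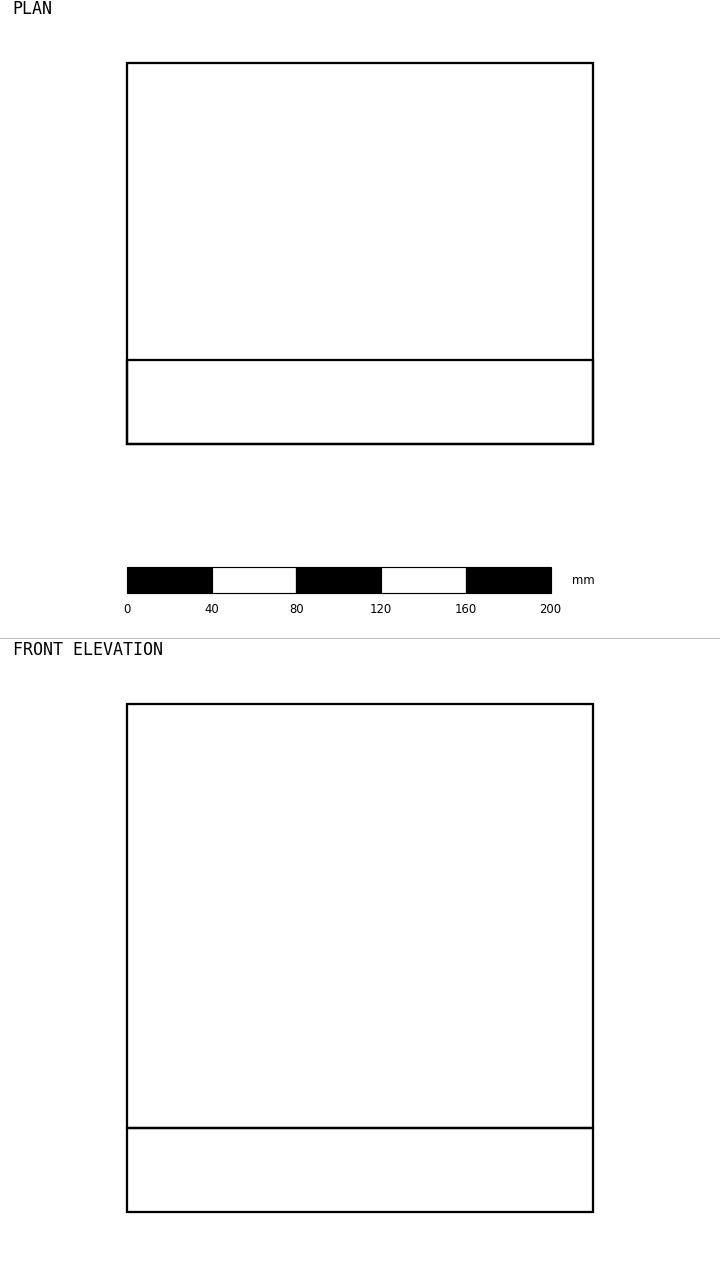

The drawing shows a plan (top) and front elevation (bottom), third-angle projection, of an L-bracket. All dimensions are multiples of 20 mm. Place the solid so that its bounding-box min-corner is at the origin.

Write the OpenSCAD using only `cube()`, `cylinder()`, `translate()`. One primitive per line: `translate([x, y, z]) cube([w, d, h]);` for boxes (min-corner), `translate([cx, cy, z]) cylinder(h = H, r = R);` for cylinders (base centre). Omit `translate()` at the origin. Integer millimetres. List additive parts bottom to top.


cube([220, 180, 40]);
translate([0, 0, 40]) cube([220, 40, 200]);


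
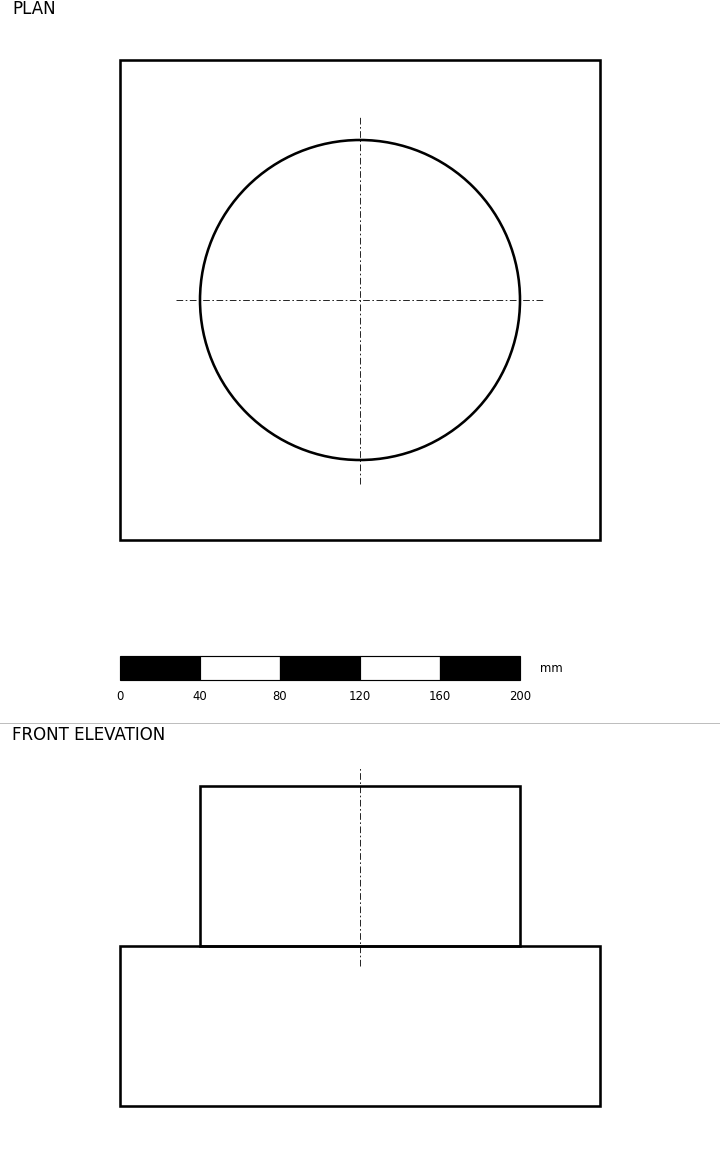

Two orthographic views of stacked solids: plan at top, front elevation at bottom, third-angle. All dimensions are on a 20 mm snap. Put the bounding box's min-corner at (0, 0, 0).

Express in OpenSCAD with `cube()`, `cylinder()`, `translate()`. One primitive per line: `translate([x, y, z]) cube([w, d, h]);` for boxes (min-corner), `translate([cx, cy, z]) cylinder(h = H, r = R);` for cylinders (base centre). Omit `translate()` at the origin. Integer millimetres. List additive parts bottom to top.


cube([240, 240, 80]);
translate([120, 120, 80]) cylinder(h = 80, r = 80);


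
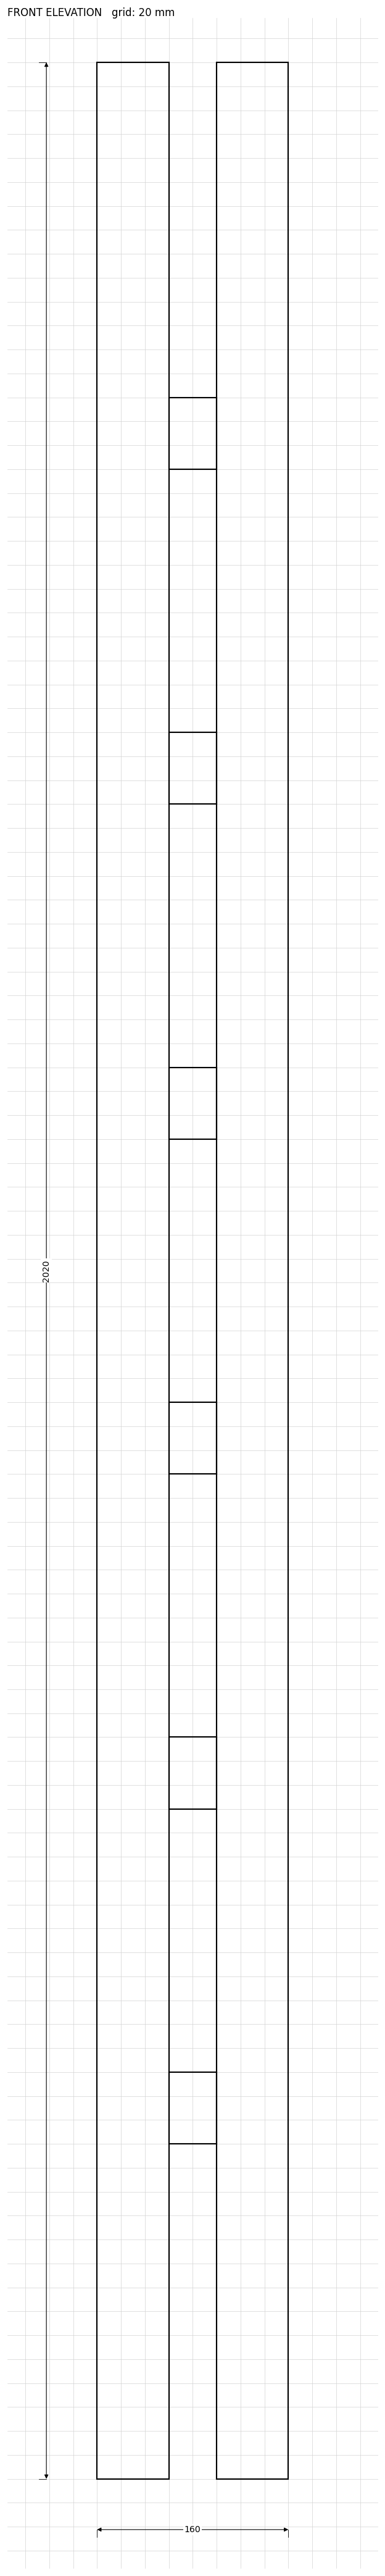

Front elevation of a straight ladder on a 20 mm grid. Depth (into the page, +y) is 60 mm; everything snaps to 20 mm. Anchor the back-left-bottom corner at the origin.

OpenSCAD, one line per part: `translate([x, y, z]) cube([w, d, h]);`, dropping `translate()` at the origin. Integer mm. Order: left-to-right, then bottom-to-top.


cube([60, 60, 2020]);
translate([60, 0, 280]) cube([40, 60, 60]);
translate([60, 0, 560]) cube([40, 60, 60]);
translate([60, 0, 840]) cube([40, 60, 60]);
translate([60, 0, 1120]) cube([40, 60, 60]);
translate([60, 0, 1400]) cube([40, 60, 60]);
translate([60, 0, 1680]) cube([40, 60, 60]);
translate([100, 0, 0]) cube([60, 60, 2020]);
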